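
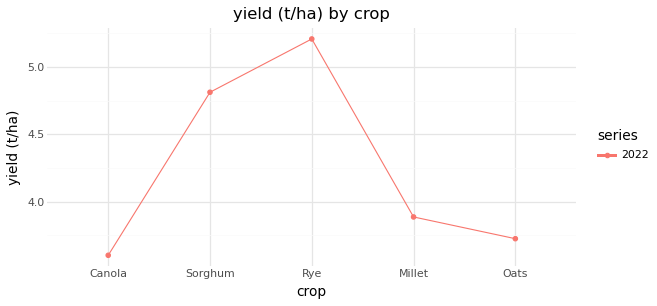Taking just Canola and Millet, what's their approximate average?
(3.6 + 3.8) / 2 ≈ 3.7.

≈ 3.7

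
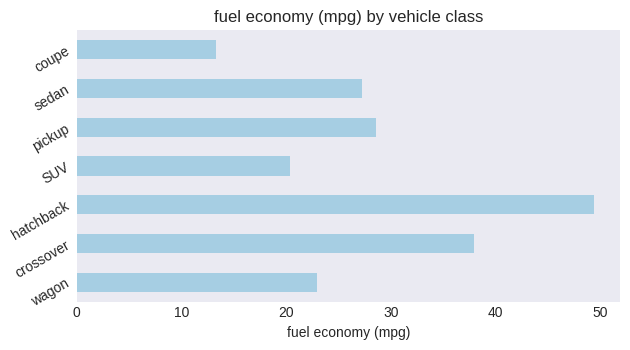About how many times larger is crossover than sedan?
≈ 1.6×

crossover ≈ 40, sedan ≈ 25; 40/25 ≈ 1.6.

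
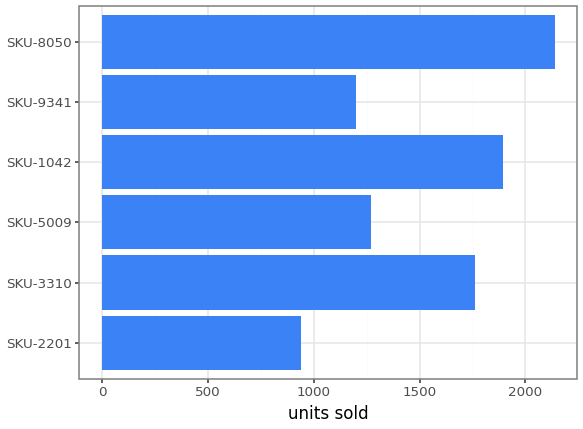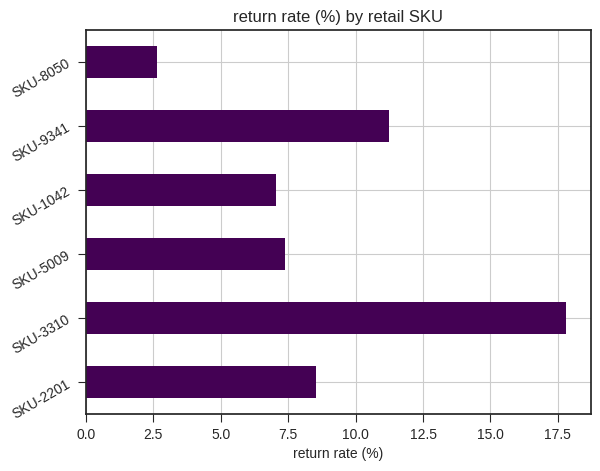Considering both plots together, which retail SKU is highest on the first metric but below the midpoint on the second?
SKU-8050

Chart 2 median return rate (%) ≈ 8; below-median retail SKUs: SKU-5009, SKU-1042, SKU-8050. Among those, SKU-8050 has the highest units sold (≈ 2200).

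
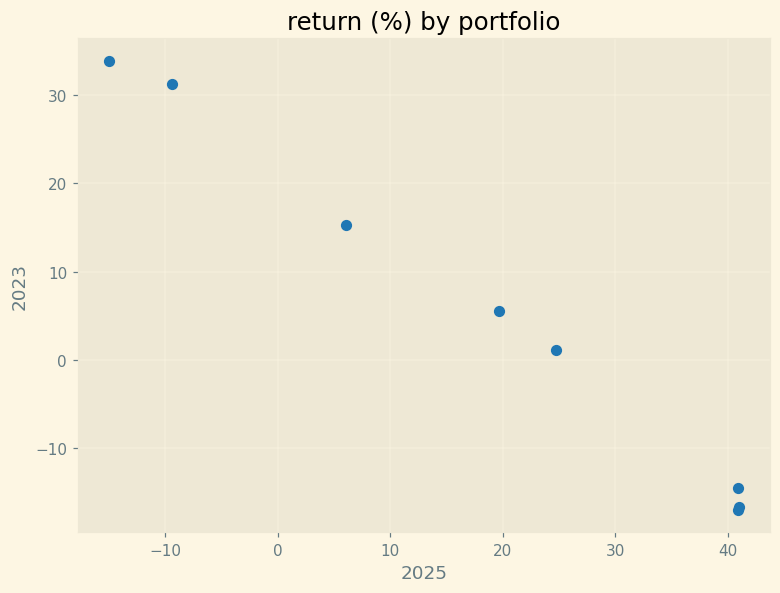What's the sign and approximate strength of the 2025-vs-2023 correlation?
negative, strong

Points are negatively correlated; strong (|r| ≈ 1.0).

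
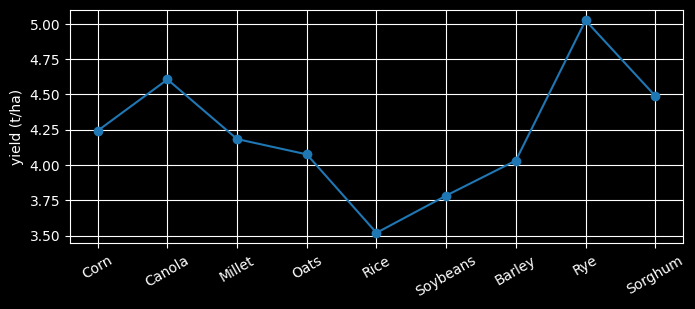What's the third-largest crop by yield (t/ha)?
Sorghum

Top 4: Rye ≈ 5.0, Canola ≈ 4.6, Sorghum ≈ 4.4, Corn ≈ 4.2.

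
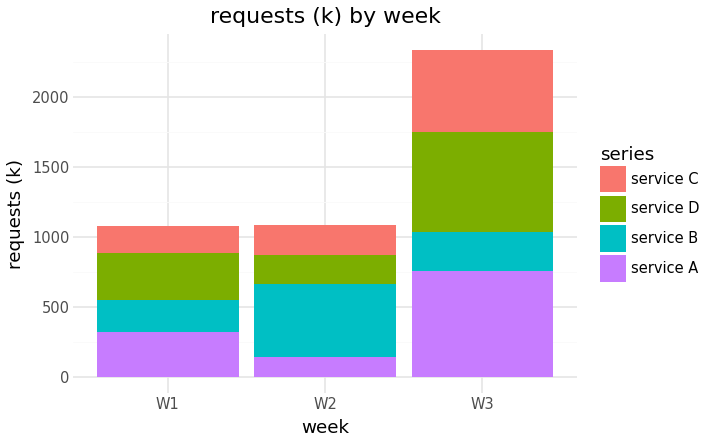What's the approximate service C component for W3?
service C top ≈ 2400, bottom ≈ 1800; segment ≈ 600.

≈ 600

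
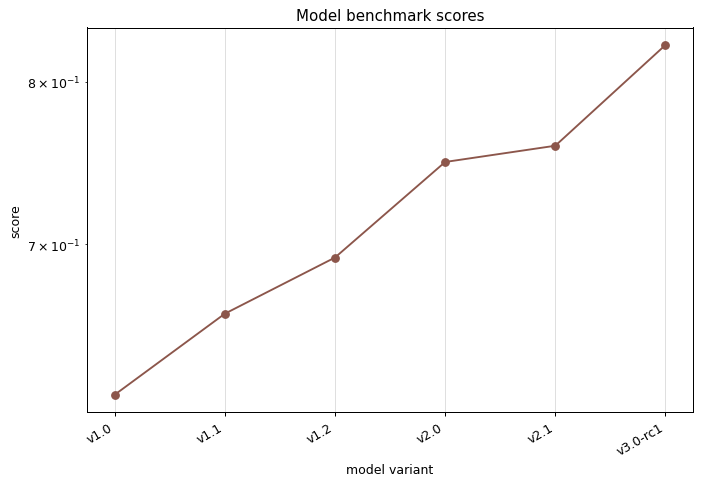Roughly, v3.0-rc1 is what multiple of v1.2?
v3.0-rc1 ≈ 0.82, v1.2 ≈ 0.70; 0.82/0.70 ≈ 1.17.

≈ 1.17×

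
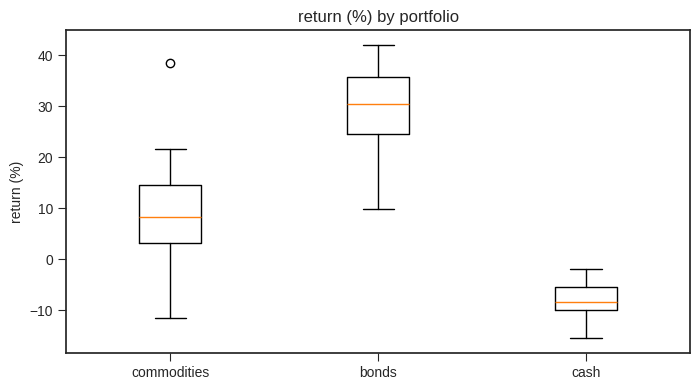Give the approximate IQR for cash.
Q3 ≈ -5, Q1 ≈ -10; IQR ≈ 5.

≈ 5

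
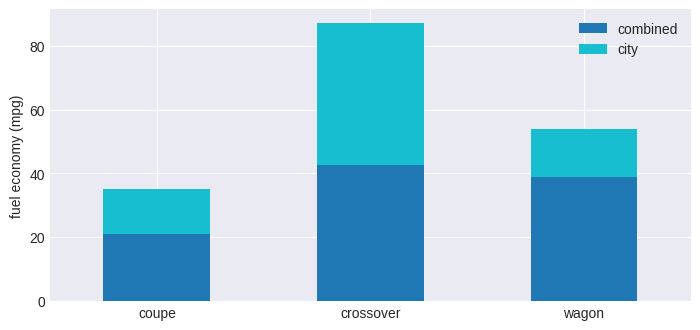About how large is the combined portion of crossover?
≈ 40

combined top ≈ 40, bottom ≈ 0; segment ≈ 40.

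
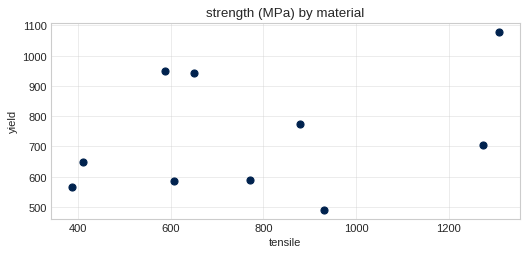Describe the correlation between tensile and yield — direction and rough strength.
positive, weak

Points are positively correlated; weak (|r| ≈ 0.3).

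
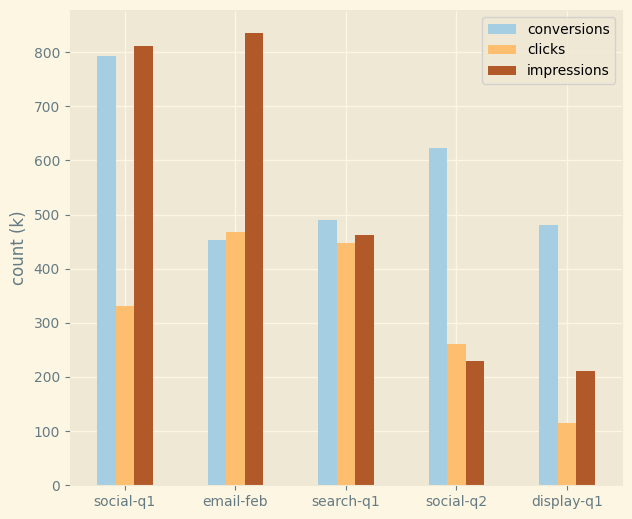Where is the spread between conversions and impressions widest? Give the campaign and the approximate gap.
social-q2, ≈ 400 k

social-q2: conversions ≈ 600, impressions ≈ 200 → gap ≈ 400. Next-largest (email-feb) is only ≈ 300.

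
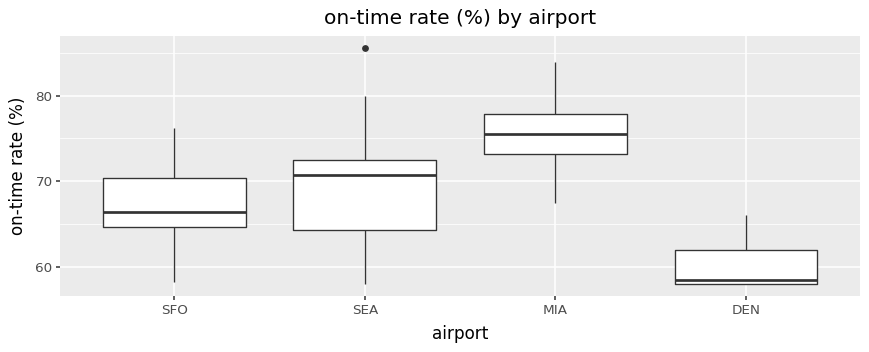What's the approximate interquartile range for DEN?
Q3 ≈ 62, Q1 ≈ 58; IQR ≈ 4.

≈ 4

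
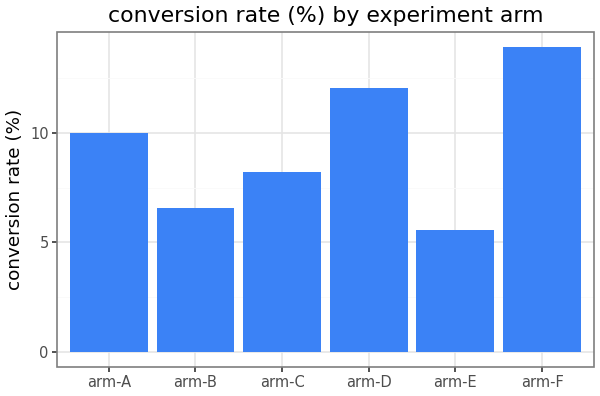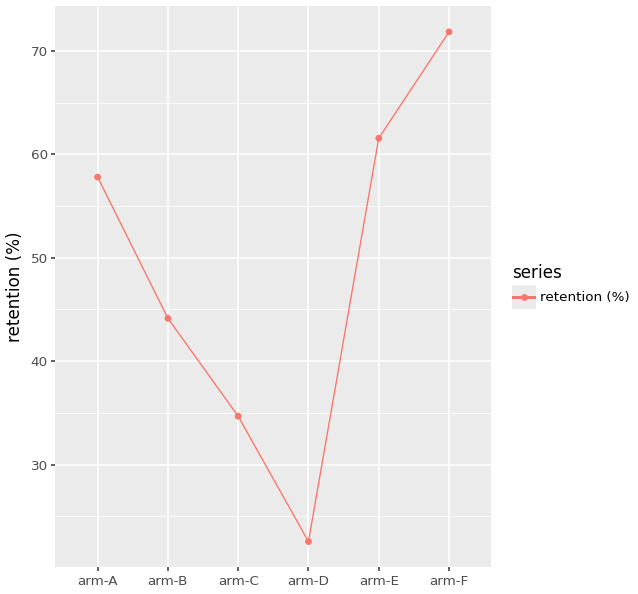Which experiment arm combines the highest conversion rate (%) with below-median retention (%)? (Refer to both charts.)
arm-D

Chart 2 median retention (%) ≈ 50; below-median experiment arms: arm-B, arm-C, arm-D. Among those, arm-D has the highest conversion rate (%) (≈ 12).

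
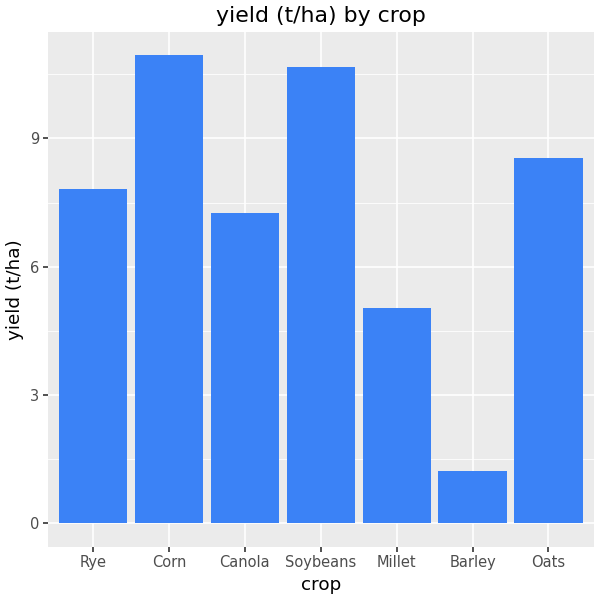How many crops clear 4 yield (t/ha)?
Above 4: Rye, Corn, Canola, Soybeans, Millet, Oats.

6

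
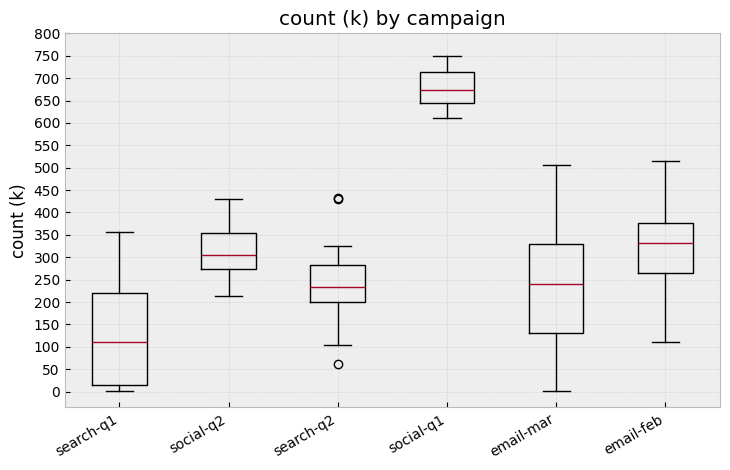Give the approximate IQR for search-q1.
≈ 200

Q3 ≈ 200, Q1 ≈ 0; IQR ≈ 200.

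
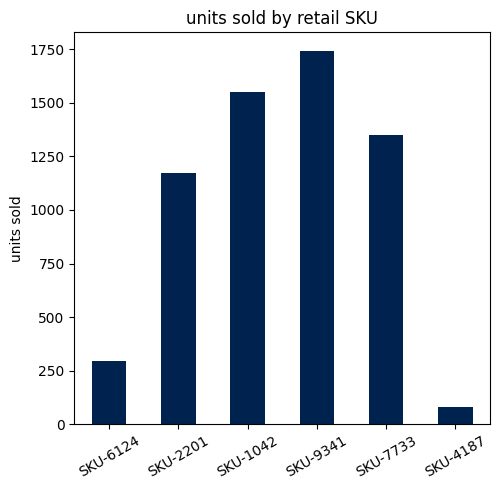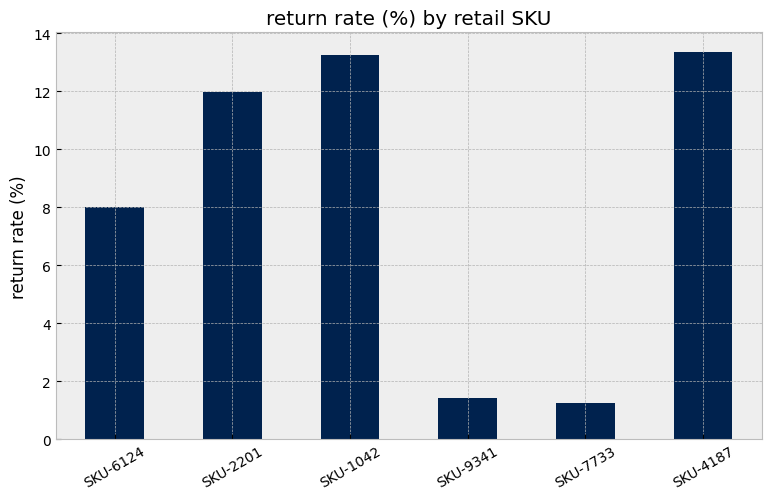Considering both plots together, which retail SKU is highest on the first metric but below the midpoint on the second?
SKU-9341

Chart 2 median return rate (%) ≈ 10; below-median retail SKUs: SKU-6124, SKU-9341, SKU-7733. Among those, SKU-9341 has the highest units sold (≈ 1800).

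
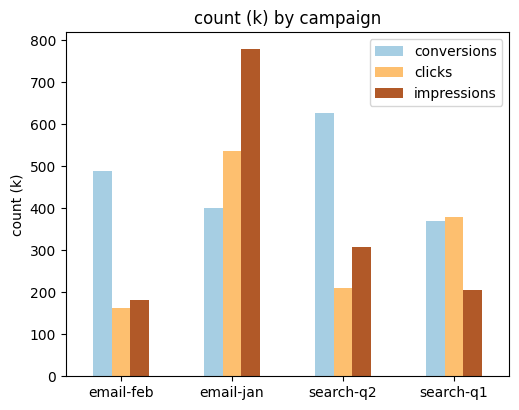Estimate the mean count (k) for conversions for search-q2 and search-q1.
≈ 500

(600 + 400) / 2 ≈ 500.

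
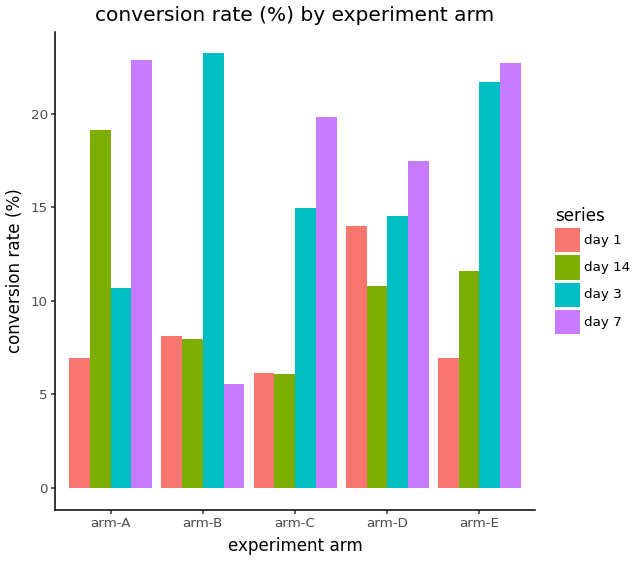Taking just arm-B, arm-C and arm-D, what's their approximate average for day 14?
(8 + 6 + 10) / 3 ≈ 8.

≈ 8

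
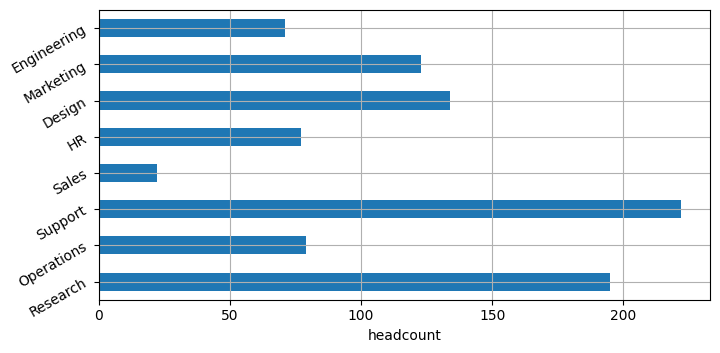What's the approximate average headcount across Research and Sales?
(200 + 20) / 2 ≈ 110.

≈ 110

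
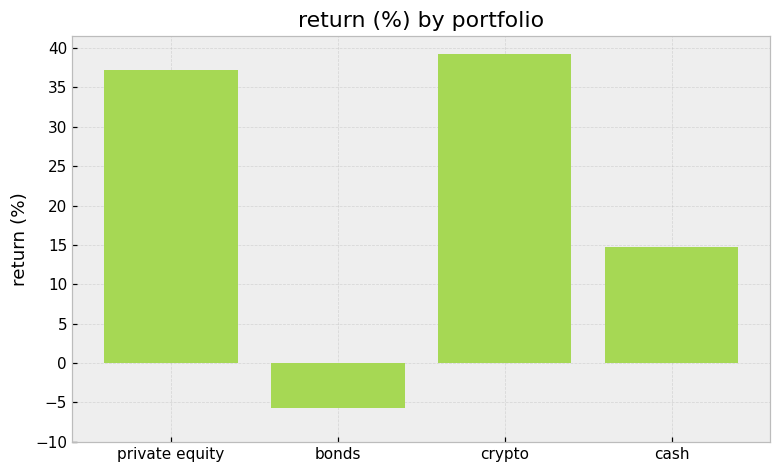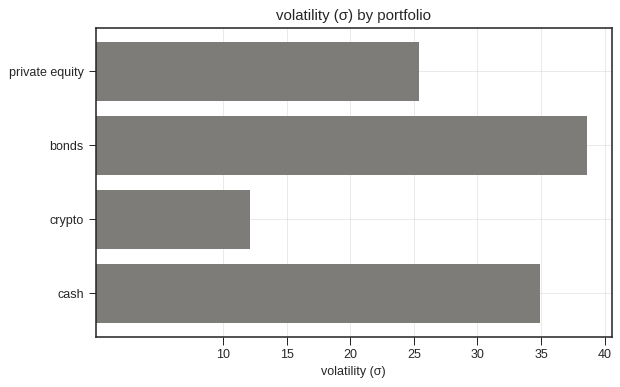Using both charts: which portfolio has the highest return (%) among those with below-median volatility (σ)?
Chart 2 median volatility (σ) ≈ 30; below-median portfolios: private equity, crypto. Among those, crypto has the highest return (%) (≈ 40).

crypto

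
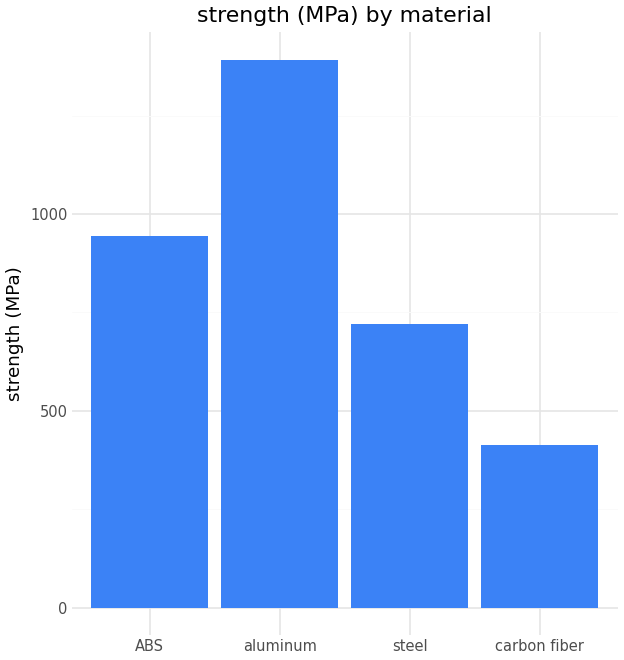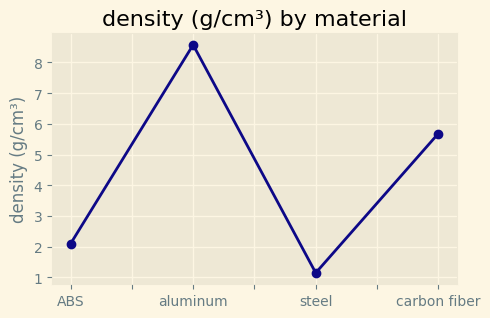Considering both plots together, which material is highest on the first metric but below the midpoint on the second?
Chart 2 median density (g/cm³) ≈ 4; below-median materials: ABS, steel. Among those, ABS has the highest strength (MPa) (≈ 1000).

ABS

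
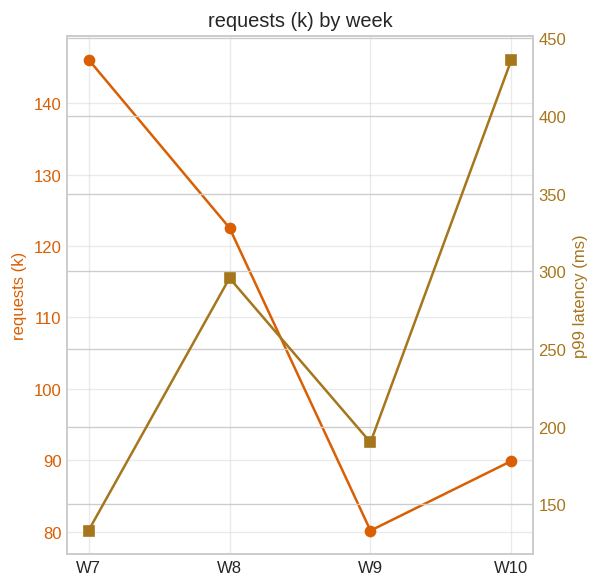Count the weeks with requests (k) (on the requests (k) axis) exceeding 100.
Above 100: W7, W8.

2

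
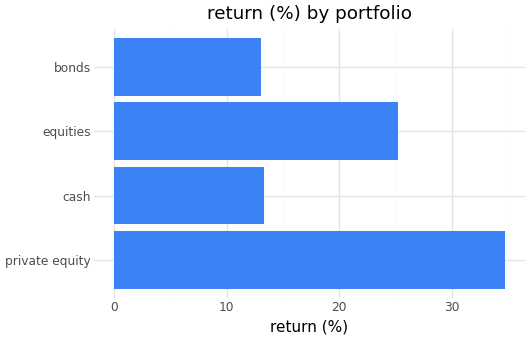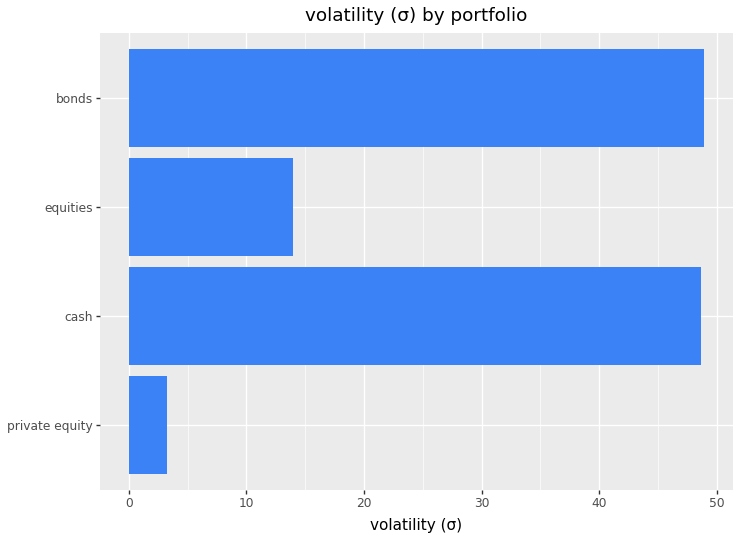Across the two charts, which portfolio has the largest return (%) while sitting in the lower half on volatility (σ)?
Chart 2 median volatility (σ) ≈ 30; below-median portfolios: private equity, equities. Among those, private equity has the highest return (%) (≈ 35).

private equity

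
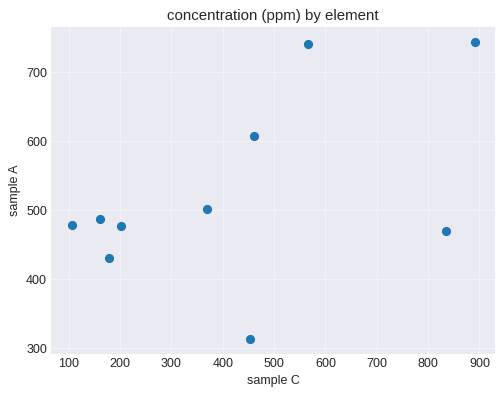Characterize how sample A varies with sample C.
Points are positively correlated; moderate (|r| ≈ 0.5).

positive, moderate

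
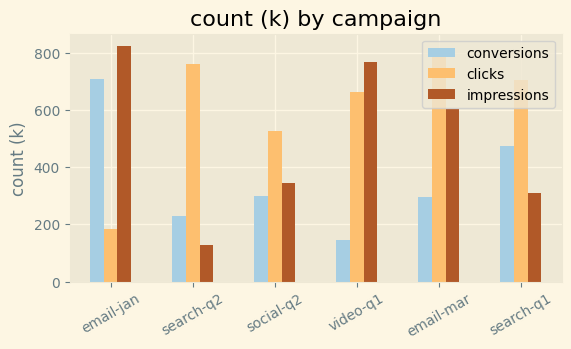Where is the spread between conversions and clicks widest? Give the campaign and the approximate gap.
search-q2, ≈ 600 k

search-q2: conversions ≈ 200, clicks ≈ 800 → gap ≈ 600. Next-largest (email-jan) is only ≈ 500.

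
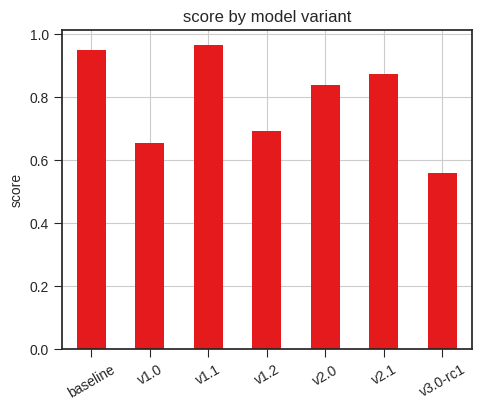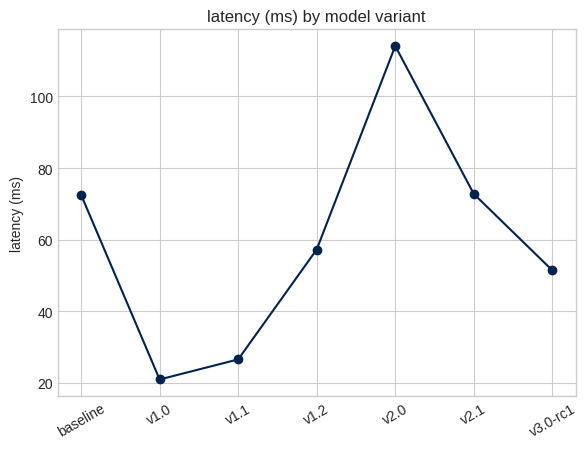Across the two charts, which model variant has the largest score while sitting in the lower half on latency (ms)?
Chart 2 median latency (ms) ≈ 60; below-median model variants: v1.0, v1.1, v3.0-rc1. Among those, v1.1 has the highest score (≈ 1).

v1.1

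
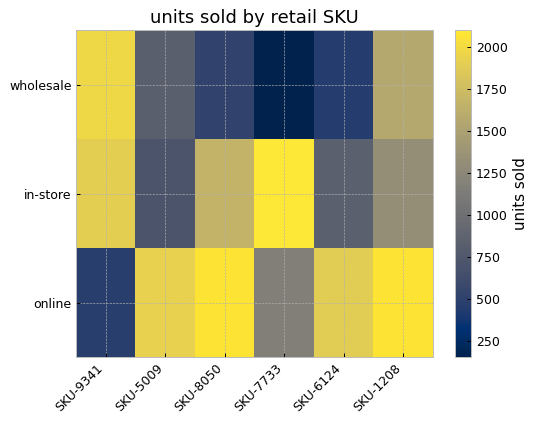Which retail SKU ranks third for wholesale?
SKU-5009

Top 4 for wholesale: SKU-9341 ≈ 2000, SKU-1208 ≈ 1600, SKU-5009 ≈ 800, SKU-8050 ≈ 600.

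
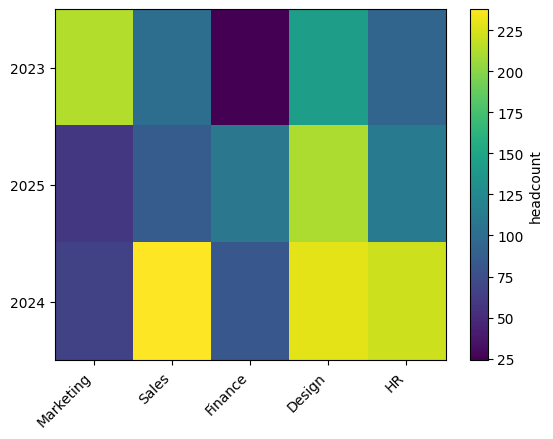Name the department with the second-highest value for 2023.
Top 3 for 2023: Marketing ≈ 220, Design ≈ 140, Sales ≈ 100.

Design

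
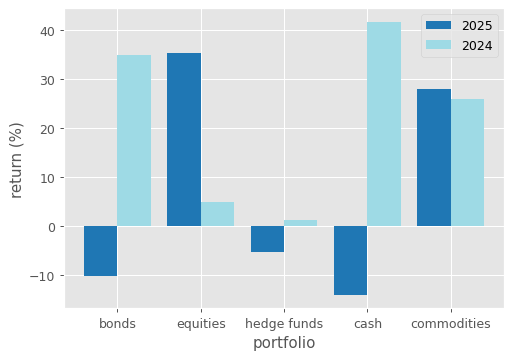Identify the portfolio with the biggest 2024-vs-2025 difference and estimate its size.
cash, ≈ 55 %

cash: 2024 ≈ 40, 2025 ≈ -15 → gap ≈ 55. Next-largest (bonds) is only ≈ 45.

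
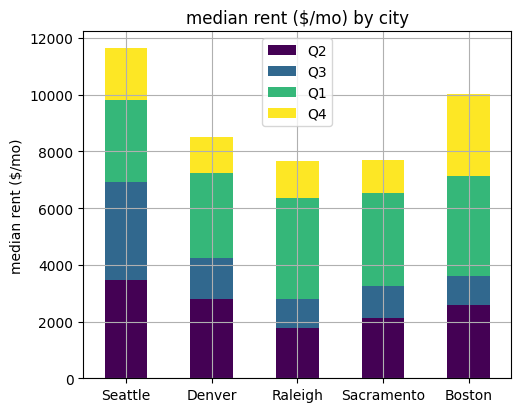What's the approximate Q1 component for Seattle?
Q1 top ≈ 10000, bottom ≈ 7000; segment ≈ 3000.

≈ 3000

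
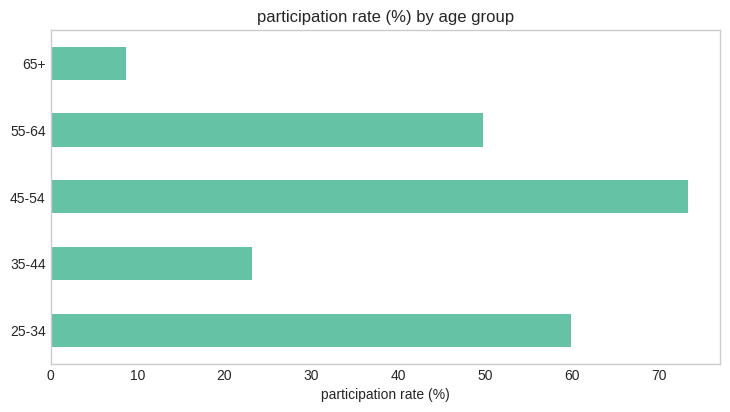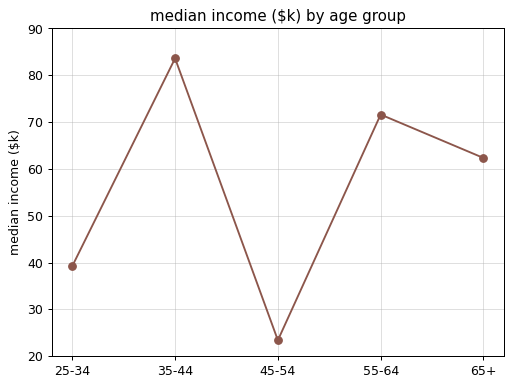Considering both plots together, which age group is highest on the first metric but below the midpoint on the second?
Chart 2 median median income ($k) ≈ 60; below-median age groups: 25-34, 45-54. Among those, 45-54 has the highest participation rate (%) (≈ 70).

45-54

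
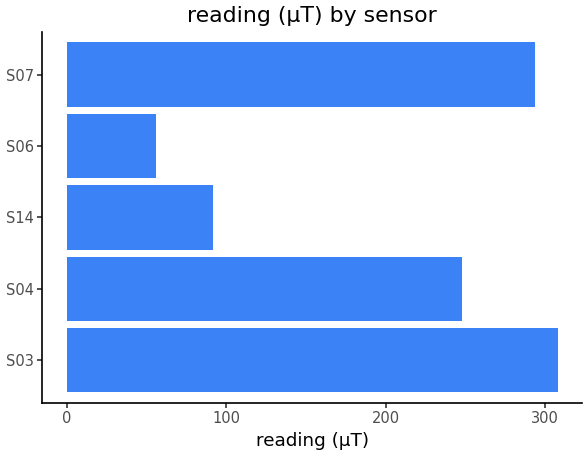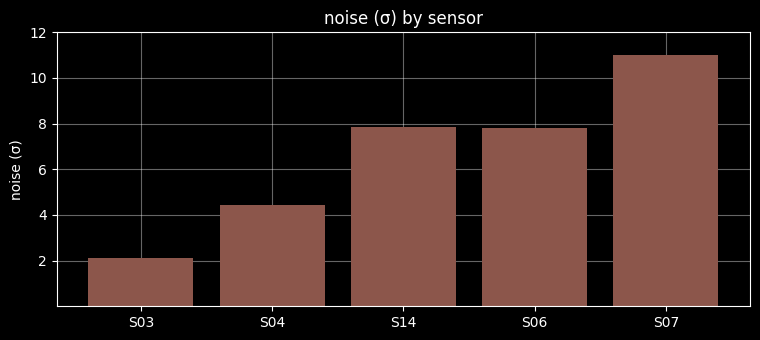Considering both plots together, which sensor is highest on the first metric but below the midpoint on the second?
Chart 2 median noise (σ) ≈ 8; below-median sensors: S03, S04. Among those, S03 has the highest reading (µT) (≈ 300).

S03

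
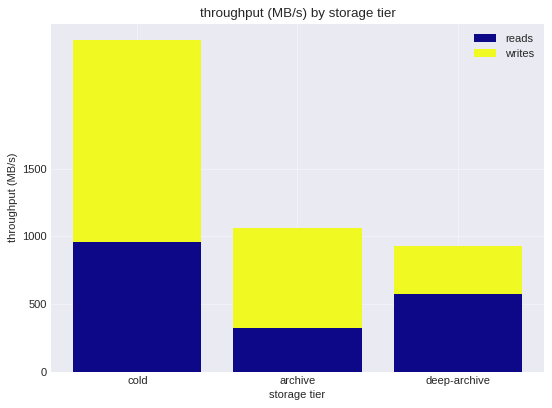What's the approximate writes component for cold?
writes top ≈ 2500, bottom ≈ 1000; segment ≈ 1500.

≈ 1500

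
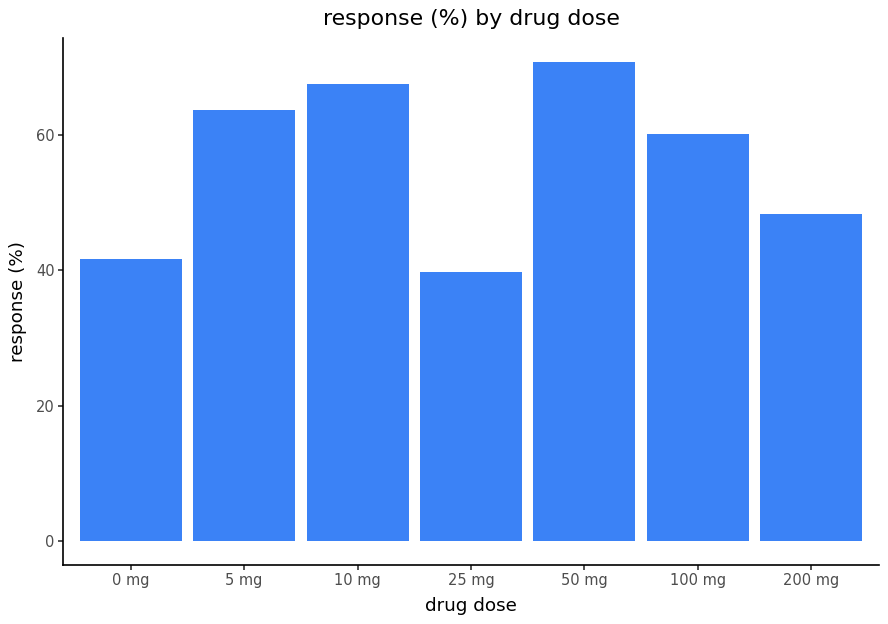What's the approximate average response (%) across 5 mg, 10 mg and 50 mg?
(60 + 70 + 70) / 3 ≈ 67.

≈ 67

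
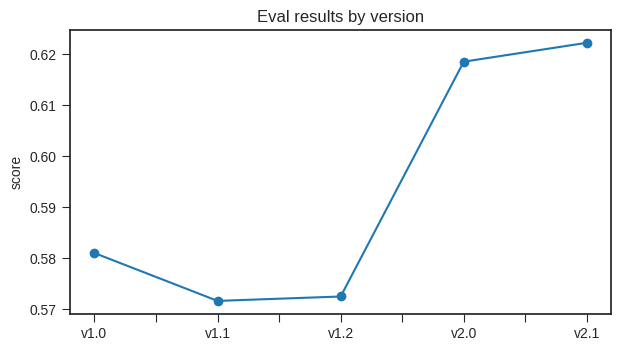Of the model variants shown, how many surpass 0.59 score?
2

Above 0.59: v2.0, v2.1.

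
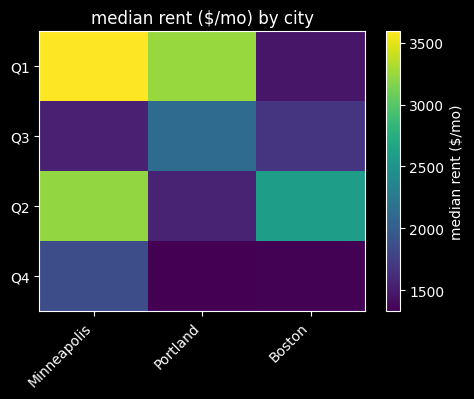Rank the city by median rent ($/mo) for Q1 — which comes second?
Portland

Top 3 for Q1: Minneapolis ≈ 3600, Portland ≈ 3200, Boston ≈ 1400.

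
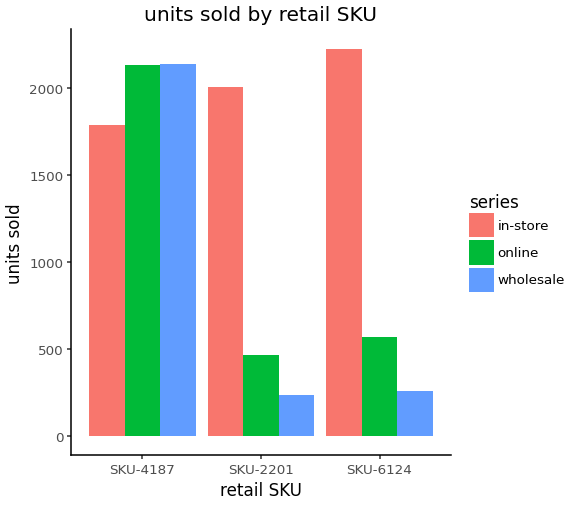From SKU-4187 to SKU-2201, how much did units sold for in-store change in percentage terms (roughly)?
SKU-4187 ≈ 1800, SKU-2201 ≈ 2000; (2000 − 1800) / 1800 ≈ +11.1%.

≈ +11.1%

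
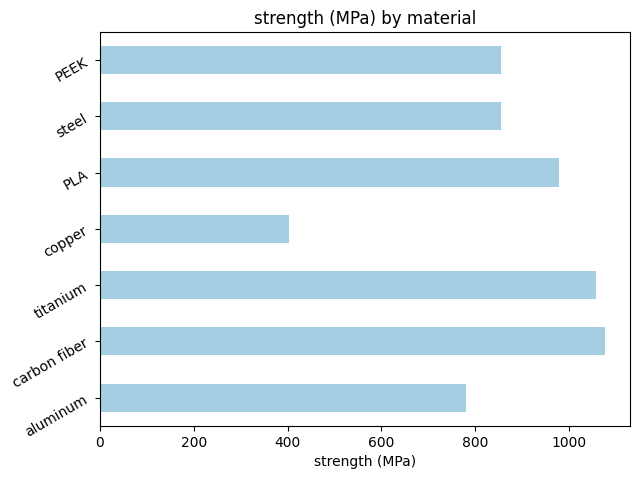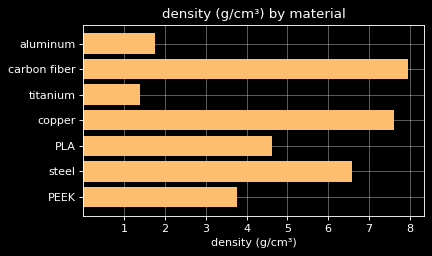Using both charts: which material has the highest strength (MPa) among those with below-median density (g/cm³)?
Chart 2 median density (g/cm³) ≈ 5; below-median materials: aluminum, titanium, PEEK. Among those, titanium has the highest strength (MPa) (≈ 1100).

titanium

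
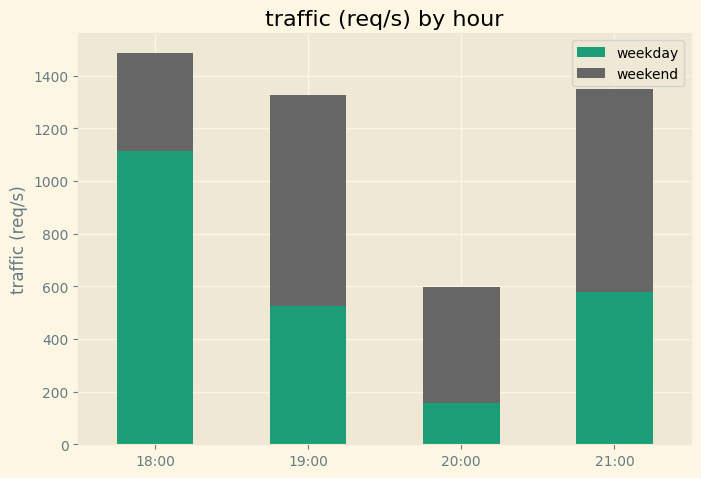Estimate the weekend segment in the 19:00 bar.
≈ 800

weekend top ≈ 1400, bottom ≈ 600; segment ≈ 800.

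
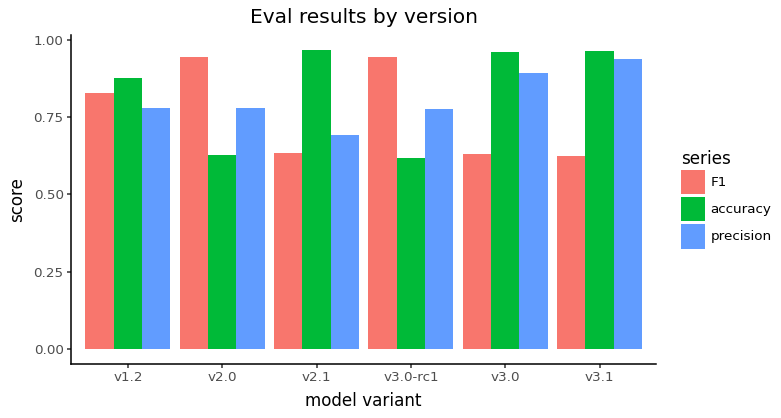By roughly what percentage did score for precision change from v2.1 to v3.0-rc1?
v2.1 ≈ 0.7, v3.0-rc1 ≈ 0.8; (0.8 − 0.7) / 0.7 ≈ +14.3%.

≈ +14.3%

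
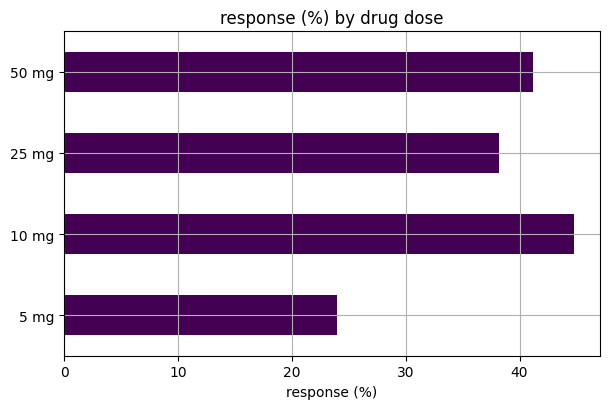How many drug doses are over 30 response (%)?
3

Above 30: 10 mg, 25 mg, 50 mg.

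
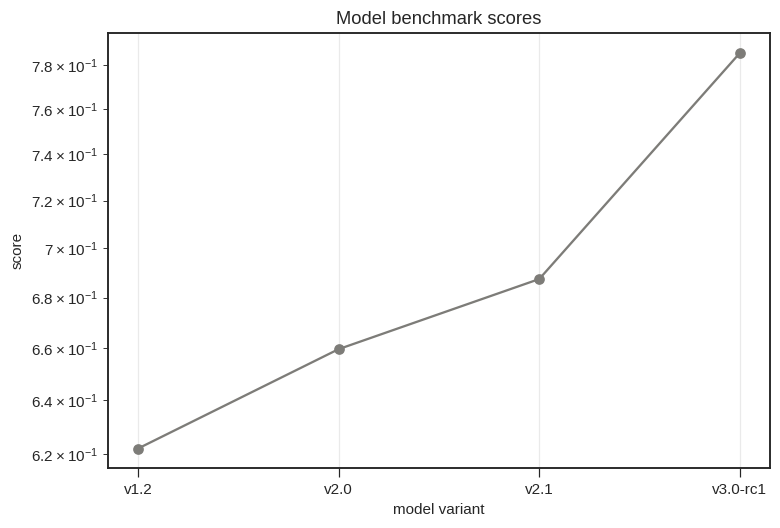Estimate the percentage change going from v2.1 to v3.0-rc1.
≈ +14.7%

v2.1 ≈ 0.68, v3.0-rc1 ≈ 0.78; (0.78 − 0.68) / 0.68 ≈ +14.7%.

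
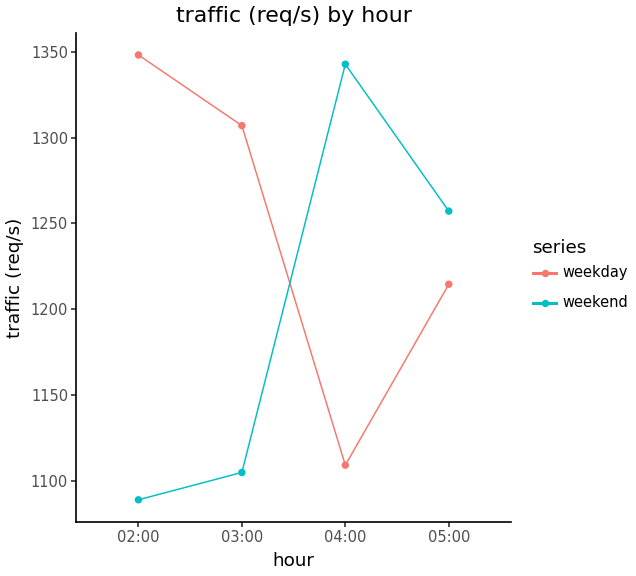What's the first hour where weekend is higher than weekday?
04:00

03:00: weekend ≈ 1100 vs weekday ≈ 1300 (not yet); 04:00: weekend ≈ 1350 vs weekday ≈ 1100 (first crossover).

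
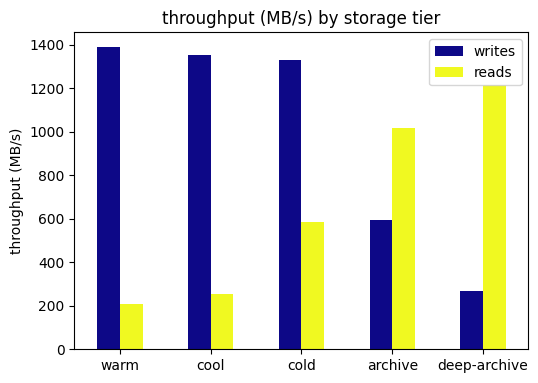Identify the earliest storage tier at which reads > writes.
cold: reads ≈ 600 vs writes ≈ 1400 (not yet); archive: reads ≈ 1000 vs writes ≈ 600 (first crossover).

archive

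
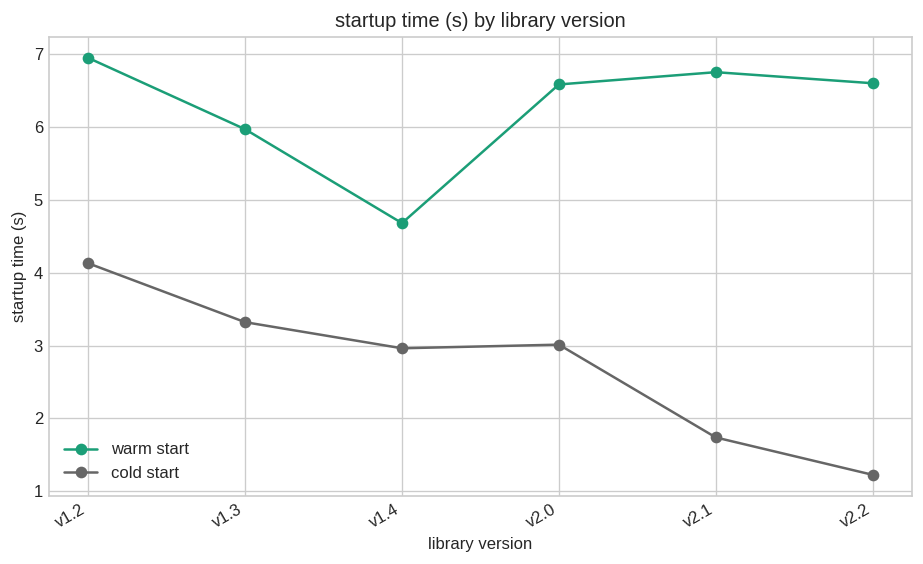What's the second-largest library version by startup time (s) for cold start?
v1.3

Top 3 for cold start: v1.2 ≈ 4.0, v1.3 ≈ 3.5, v2.0 ≈ 3.0.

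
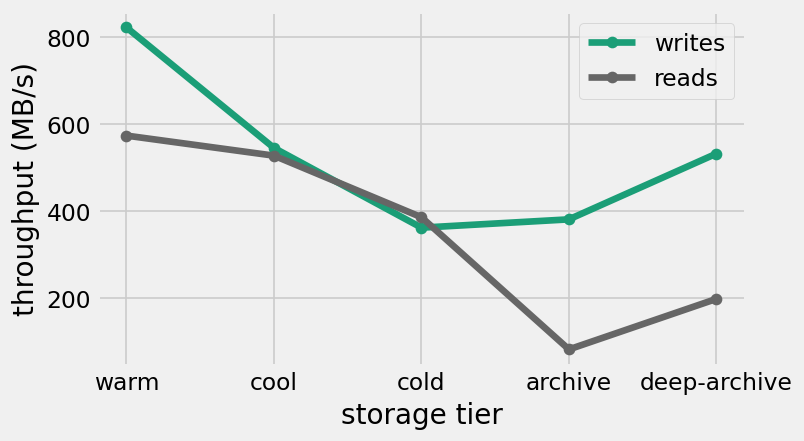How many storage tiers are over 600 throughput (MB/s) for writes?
1

Above 600: warm.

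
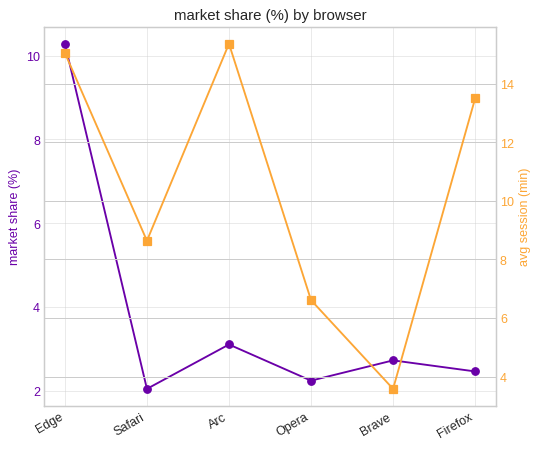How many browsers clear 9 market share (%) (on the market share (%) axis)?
Above 9: Edge.

1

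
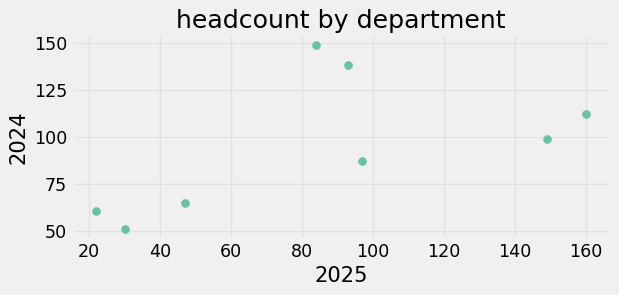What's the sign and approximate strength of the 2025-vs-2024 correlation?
Points are positively correlated; moderate (|r| ≈ 0.6).

positive, moderate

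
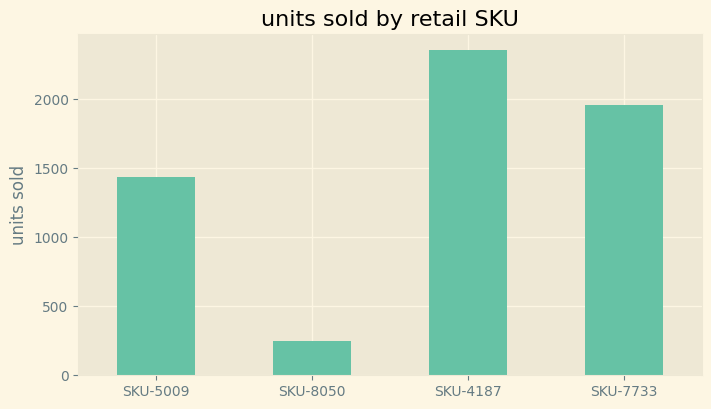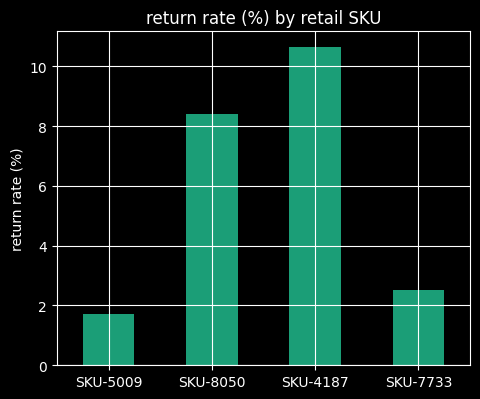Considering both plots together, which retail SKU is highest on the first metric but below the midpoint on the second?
SKU-7733

Chart 2 median return rate (%) ≈ 5; below-median retail SKUs: SKU-5009, SKU-7733. Among those, SKU-7733 has the highest units sold (≈ 2000).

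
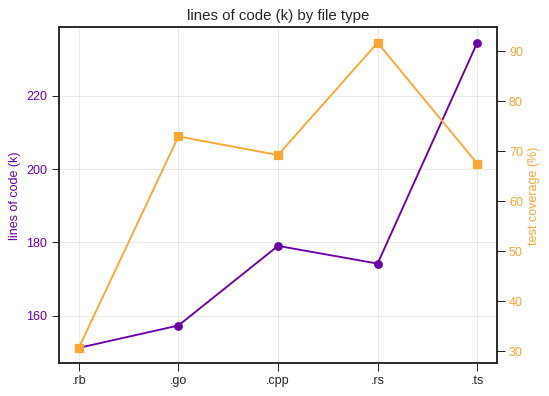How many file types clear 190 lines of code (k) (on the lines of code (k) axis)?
1

Above 190: .ts.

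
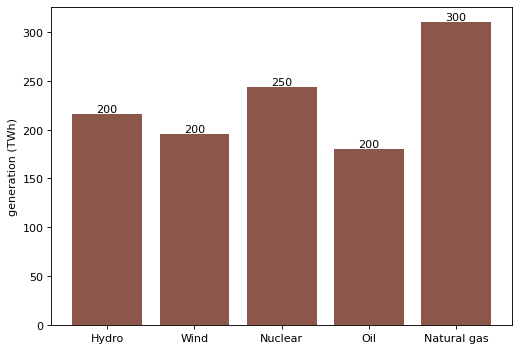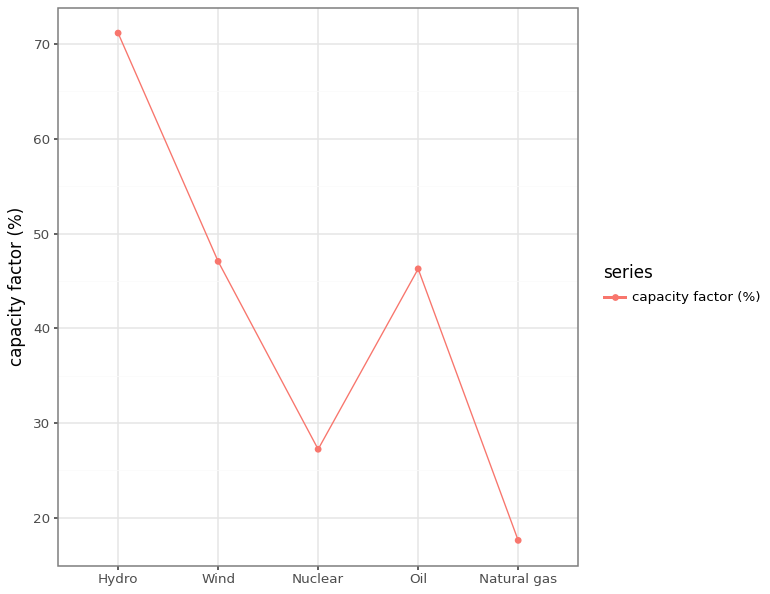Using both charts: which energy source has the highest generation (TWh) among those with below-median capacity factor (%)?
Chart 2 median capacity factor (%) ≈ 50; below-median energy sources: Nuclear, Natural gas. Among those, Natural gas has the highest generation (TWh) (≈ 300).

Natural gas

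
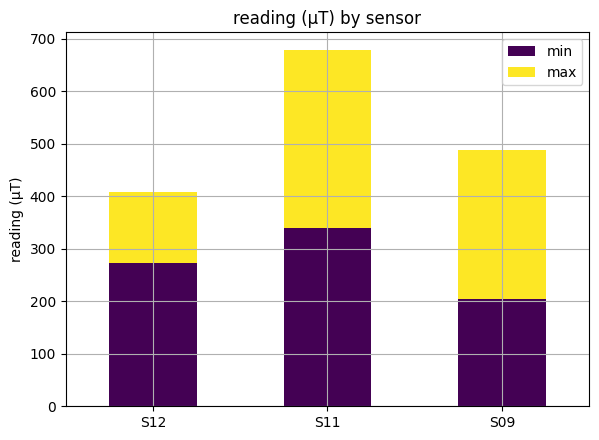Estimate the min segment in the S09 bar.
≈ 200

min top ≈ 200, bottom ≈ 0; segment ≈ 200.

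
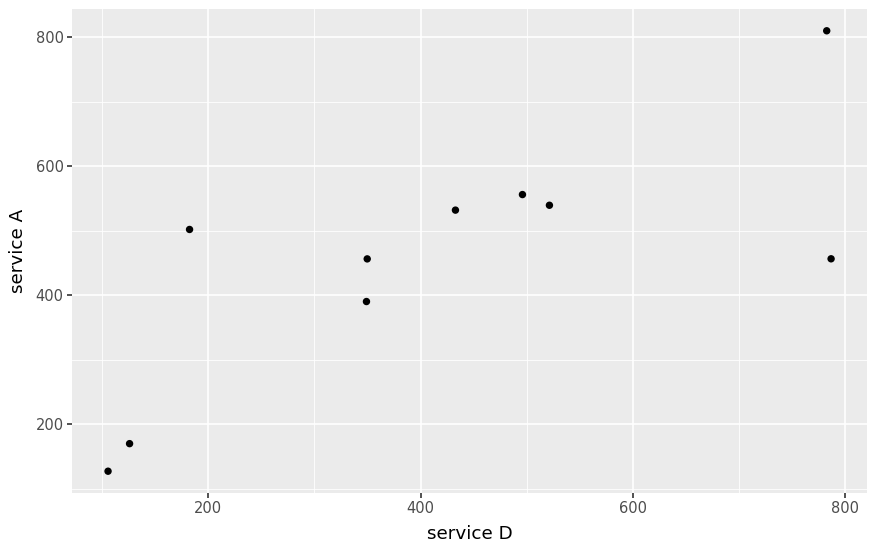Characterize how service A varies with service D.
positive, strong

Points are positively correlated; strong (|r| ≈ 0.8).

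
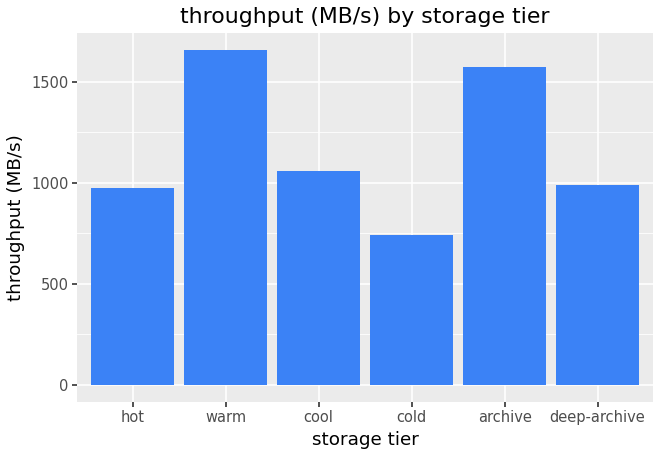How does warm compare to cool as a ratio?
≈ 1.6×

warm ≈ 1600, cool ≈ 1000; 1600/1000 ≈ 1.6.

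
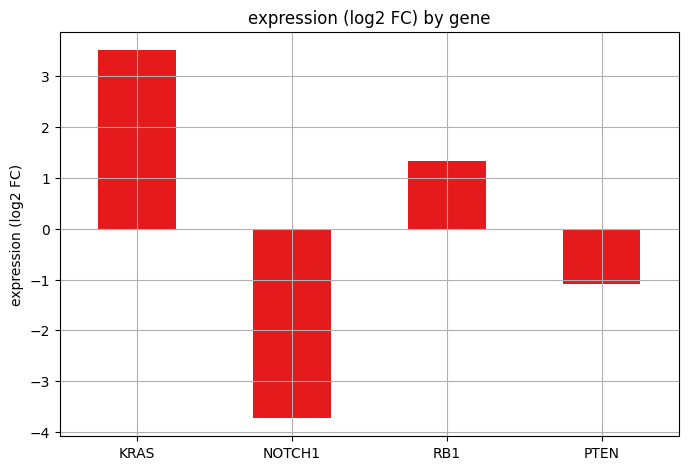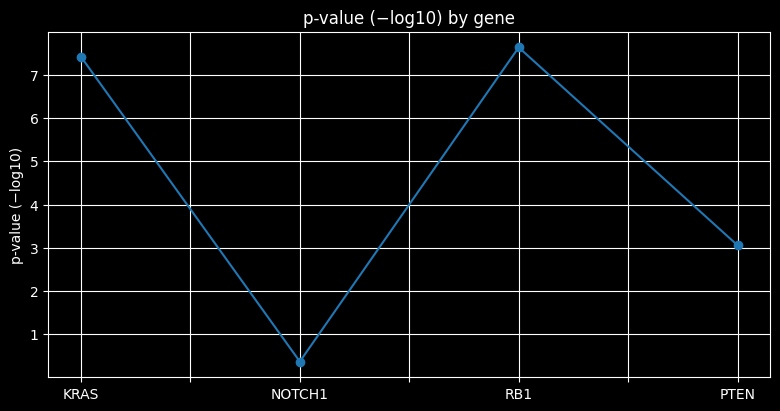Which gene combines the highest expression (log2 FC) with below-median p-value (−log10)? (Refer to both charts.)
Chart 2 median p-value (−log10) ≈ 5; below-median genes: NOTCH1, PTEN. Among those, PTEN has the highest expression (log2 FC) (≈ -1).

PTEN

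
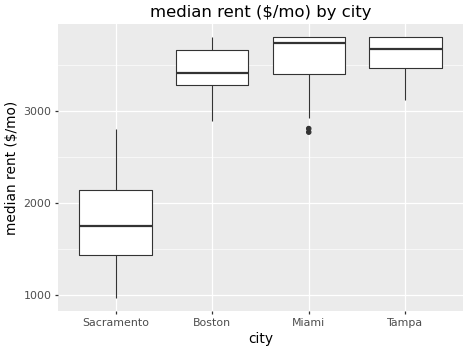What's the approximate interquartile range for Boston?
≈ 400

Q3 ≈ 3600, Q1 ≈ 3200; IQR ≈ 400.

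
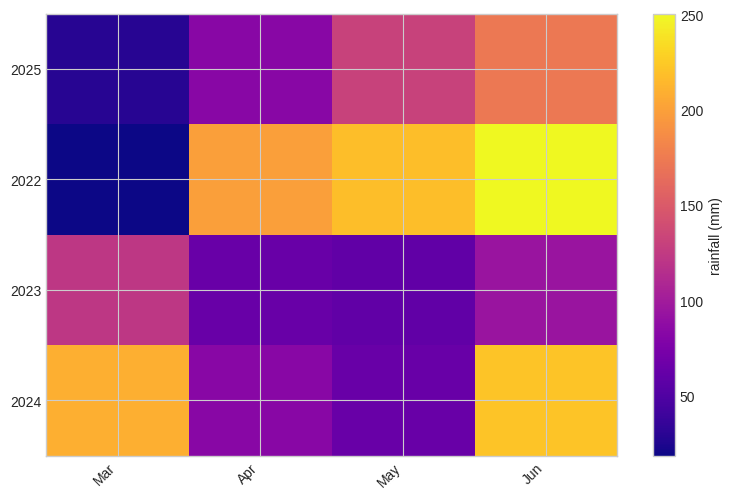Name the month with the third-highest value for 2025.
Apr

Top 4 for 2025: Jun ≈ 180, May ≈ 140, Apr ≈ 80, Mar ≈ 20.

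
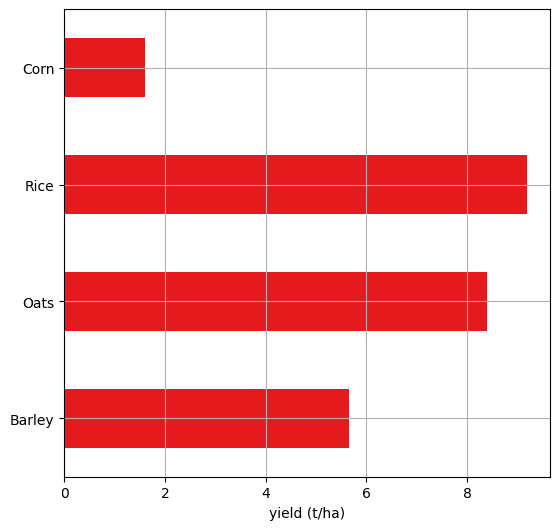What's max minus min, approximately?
≈ 7

Max Rice ≈ 9, min Corn ≈ 2; range ≈ 7.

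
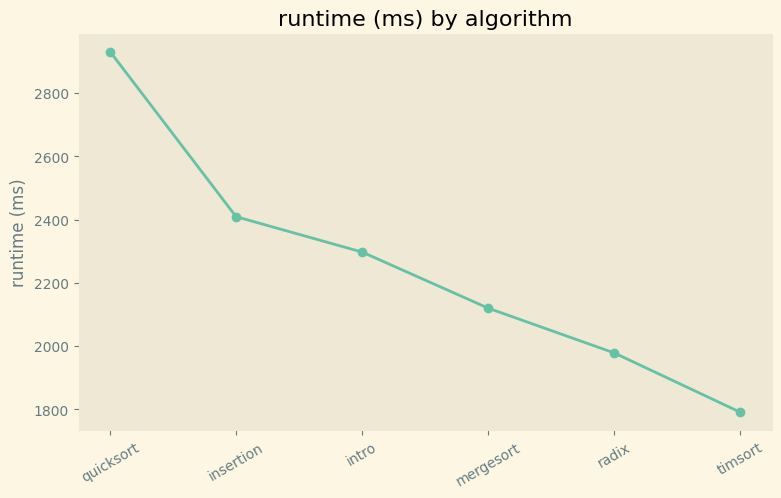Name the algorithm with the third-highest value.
Top 4: quicksort ≈ 2900, insertion ≈ 2400, intro ≈ 2300, mergesort ≈ 2100.

intro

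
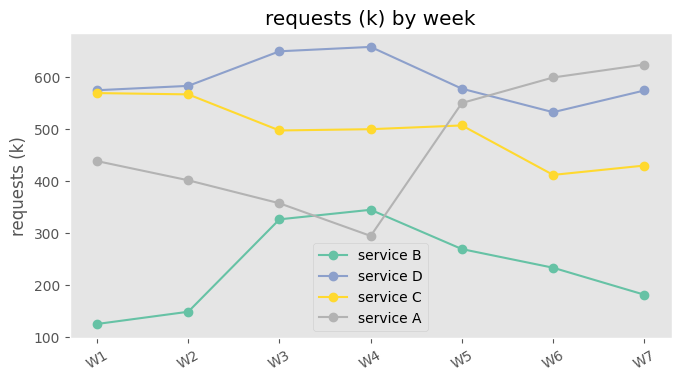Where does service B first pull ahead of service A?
W3: service B ≈ 350 vs service A ≈ 350 (not yet); W4: service B ≈ 350 vs service A ≈ 300 (first crossover).

W4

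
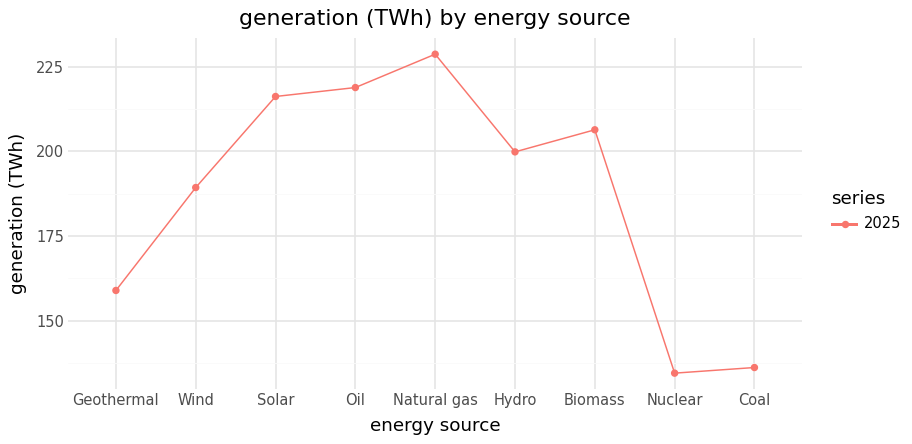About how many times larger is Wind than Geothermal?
Wind ≈ 190, Geothermal ≈ 160; 190/160 ≈ 1.19.

≈ 1.19×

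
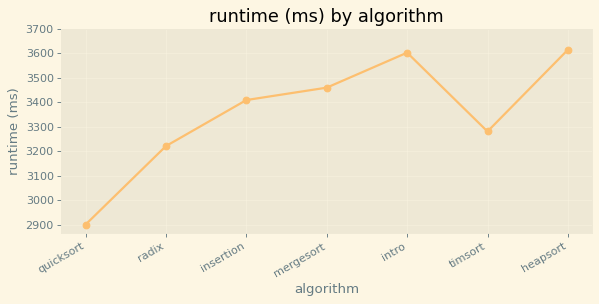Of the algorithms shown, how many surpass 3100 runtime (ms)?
6

Above 3100: radix, insertion, mergesort, intro, timsort, heapsort.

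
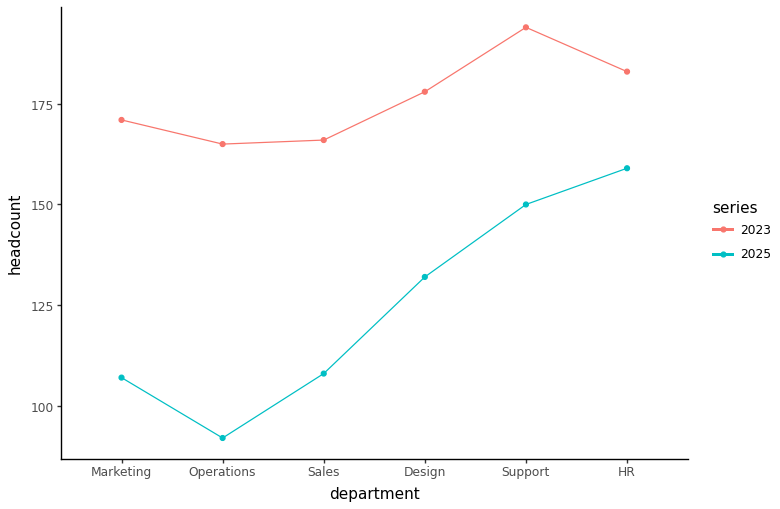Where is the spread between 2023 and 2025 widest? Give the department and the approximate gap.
Operations: 2023 ≈ 160, 2025 ≈ 90 → gap ≈ 70. Next-largest (Marketing) is only ≈ 60.

Operations, ≈ 70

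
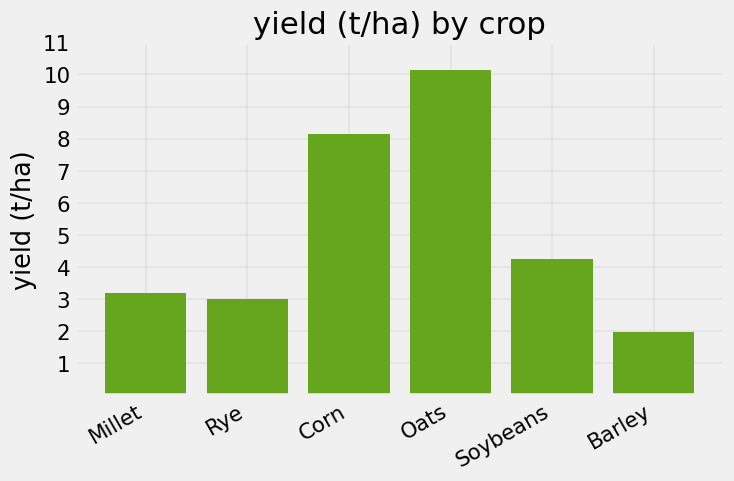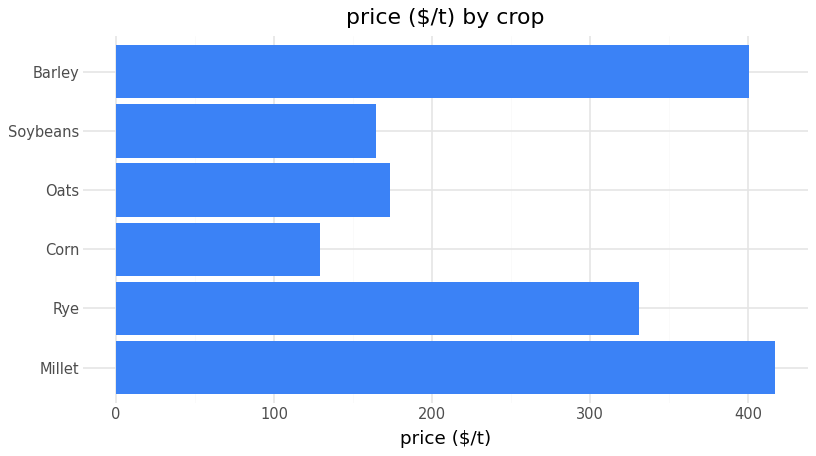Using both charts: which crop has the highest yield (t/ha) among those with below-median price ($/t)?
Oats

Chart 2 median price ($/t) ≈ 250; below-median crops: Corn, Oats, Soybeans. Among those, Oats has the highest yield (t/ha) (≈ 10).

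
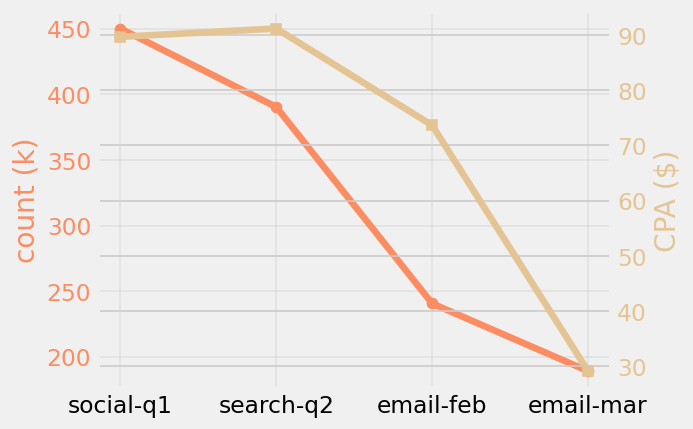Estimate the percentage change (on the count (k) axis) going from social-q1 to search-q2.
≈ -11.1%

social-q1 ≈ 450, search-q2 ≈ 400; (400 − 450) / 450 ≈ -11.1%.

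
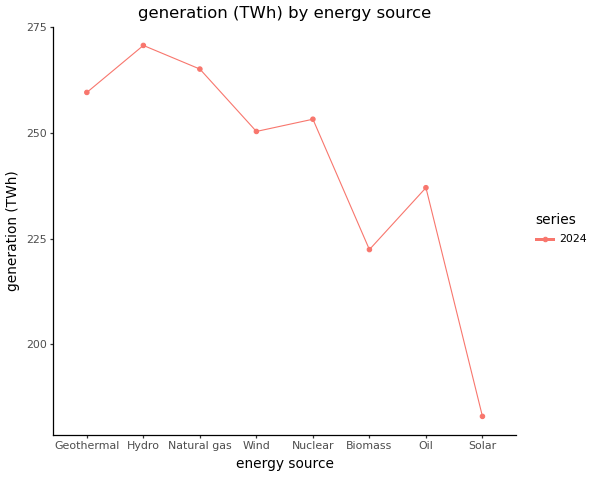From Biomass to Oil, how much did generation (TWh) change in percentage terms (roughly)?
≈ +9.1%

Biomass ≈ 220, Oil ≈ 240; (240 − 220) / 220 ≈ +9.1%.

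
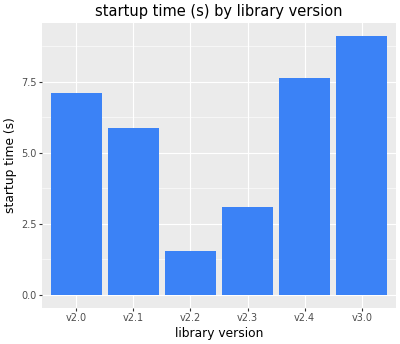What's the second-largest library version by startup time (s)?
Top 3: v3.0 ≈ 9, v2.4 ≈ 8, v2.0 ≈ 7.

v2.4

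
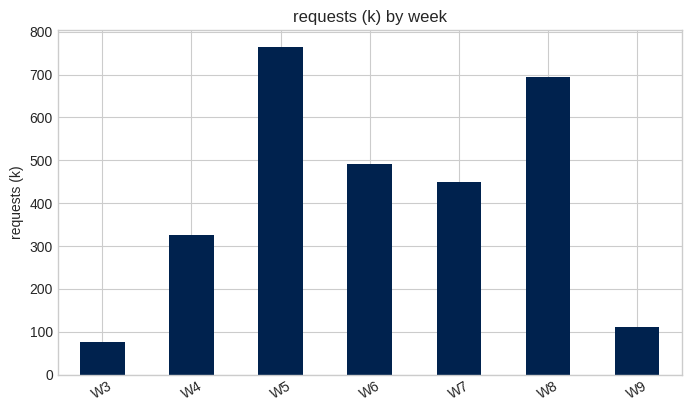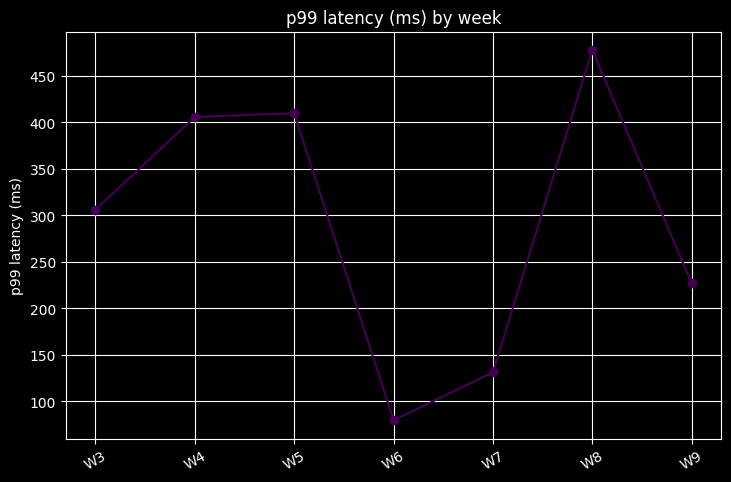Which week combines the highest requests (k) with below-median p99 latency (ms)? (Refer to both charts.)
W6

Chart 2 median p99 latency (ms) ≈ 300; below-median weeks: W6, W7, W9. Among those, W6 has the highest requests (k) (≈ 500).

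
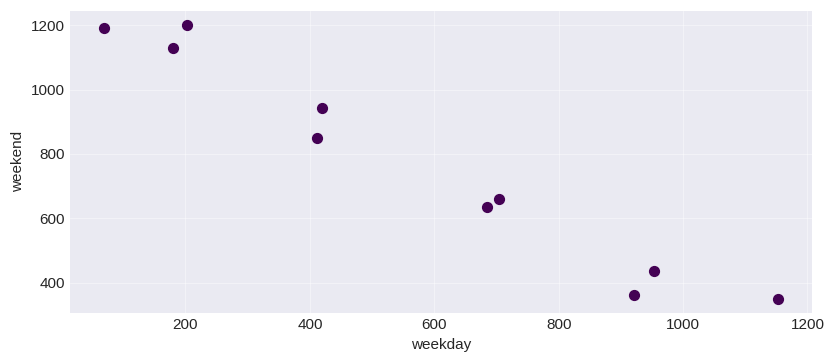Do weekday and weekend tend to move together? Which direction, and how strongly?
negative, strong

Points are negatively correlated; strong (|r| ≈ 1.0).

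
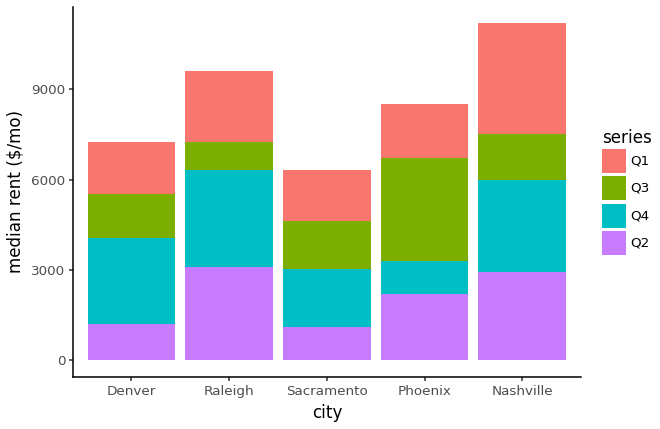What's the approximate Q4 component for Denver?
≈ 3000

Q4 top ≈ 4000, bottom ≈ 1000; segment ≈ 3000.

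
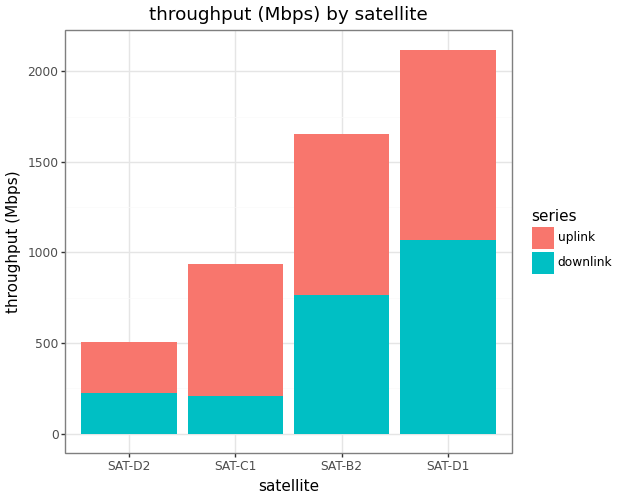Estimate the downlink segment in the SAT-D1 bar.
≈ 1000

downlink top ≈ 1000, bottom ≈ 0; segment ≈ 1000.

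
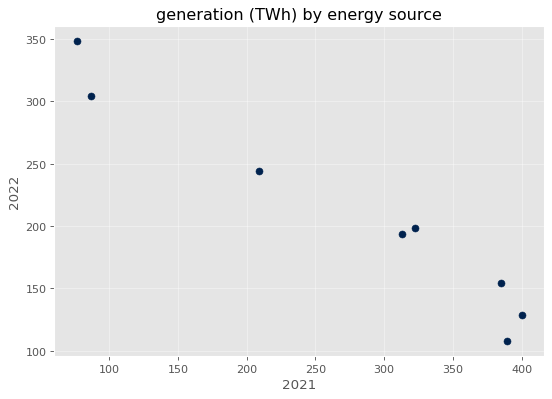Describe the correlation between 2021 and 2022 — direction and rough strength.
negative, strong

Points are negatively correlated; strong (|r| ≈ 1.0).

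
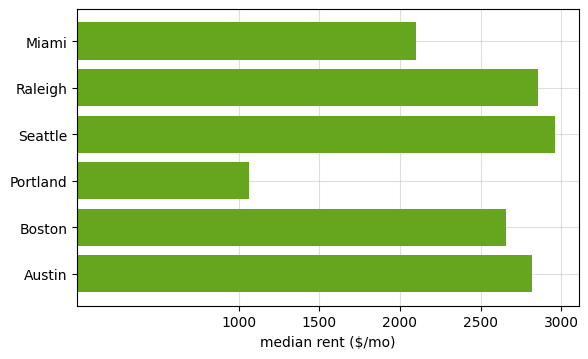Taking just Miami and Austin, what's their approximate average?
(2000 + 3000) / 2 ≈ 2500.

≈ 2500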